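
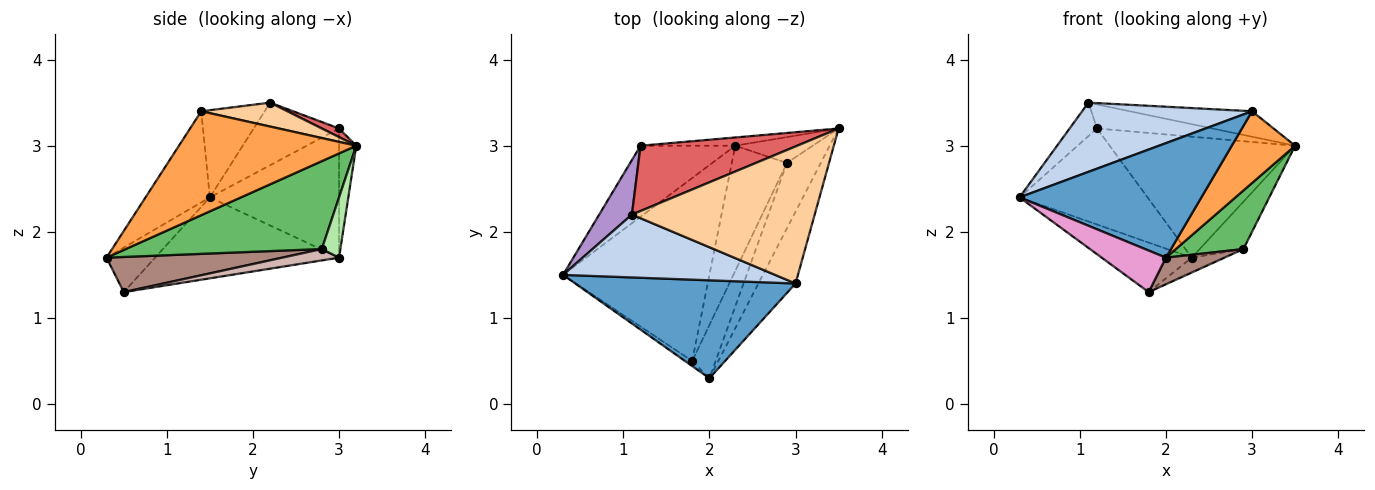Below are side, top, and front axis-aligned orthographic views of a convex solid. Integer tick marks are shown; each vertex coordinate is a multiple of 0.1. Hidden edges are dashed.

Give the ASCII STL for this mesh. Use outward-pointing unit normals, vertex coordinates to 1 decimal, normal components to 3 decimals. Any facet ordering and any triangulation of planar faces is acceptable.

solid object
 facet normal -0.260 -0.734 0.628
  outer loop
   vertex 3.0 1.4 3.4
   vertex 0.3 1.5 2.4
   vertex 2.0 0.3 1.7
  endloop
 endfacet
 facet normal -0.266 -0.714 0.648
  outer loop
   vertex 3.0 1.4 3.4
   vertex 1.1 2.2 3.5
   vertex 0.3 1.5 2.4
  endloop
 endfacet
 facet normal 0.893 -0.319 -0.319
  outer loop
   vertex 3.0 1.4 3.4
   vertex 2.0 0.3 1.7
   vertex 3.5 3.2 3.0
  endloop
 endfacet
 facet normal 0.128 0.181 0.975
  outer loop
   vertex 3.0 1.4 3.4
   vertex 3.5 3.2 3.0
   vertex 1.1 2.2 3.5
  endloop
 endfacet
 facet normal 0.888 -0.306 -0.342
  outer loop
   vertex 2.9 2.8 1.8
   vertex 3.5 3.2 3.0
   vertex 2.0 0.3 1.7
  endloop
 endfacet
 facet normal 0.349 0.823 -0.449
  outer loop
   vertex 2.9 2.8 1.8
   vertex 2.3 3.0 1.7
   vertex 3.5 3.2 3.0
  endloop
 endfacet
 facet normal 0.051 0.345 0.937
  outer loop
   vertex 1.2 3.0 3.2
   vertex 1.1 2.2 3.5
   vertex 3.5 3.2 3.0
  endloop
 endfacet
 facet normal -0.092 0.993 -0.068
  outer loop
   vertex 1.2 3.0 3.2
   vertex 3.5 3.2 3.0
   vertex 2.3 3.0 1.7
  endloop
 endfacet
 facet normal -0.852 0.274 0.446
  outer loop
   vertex 1.2 3.0 3.2
   vertex 0.3 1.5 2.4
   vertex 1.1 2.2 3.5
  endloop
 endfacet
 facet normal -0.630 0.624 -0.462
  outer loop
   vertex 1.2 3.0 3.2
   vertex 2.3 3.0 1.7
   vertex 0.3 1.5 2.4
  endloop
 endfacet
 facet normal 0.802 -0.267 -0.535
  outer loop
   vertex 1.8 0.5 1.3
   vertex 2.9 2.8 1.8
   vertex 2.0 0.3 1.7
  endloop
 endfacet
 facet normal 0.201 0.116 -0.973
  outer loop
   vertex 1.8 0.5 1.3
   vertex 2.3 3.0 1.7
   vertex 2.9 2.8 1.8
  endloop
 endfacet
 facet normal -0.600 -0.794 -0.097
  outer loop
   vertex 1.8 0.5 1.3
   vertex 2.0 0.3 1.7
   vertex 0.3 1.5 2.4
  endloop
 endfacet
 facet normal -0.471 0.230 -0.852
  outer loop
   vertex 1.8 0.5 1.3
   vertex 0.3 1.5 2.4
   vertex 2.3 3.0 1.7
  endloop
 endfacet
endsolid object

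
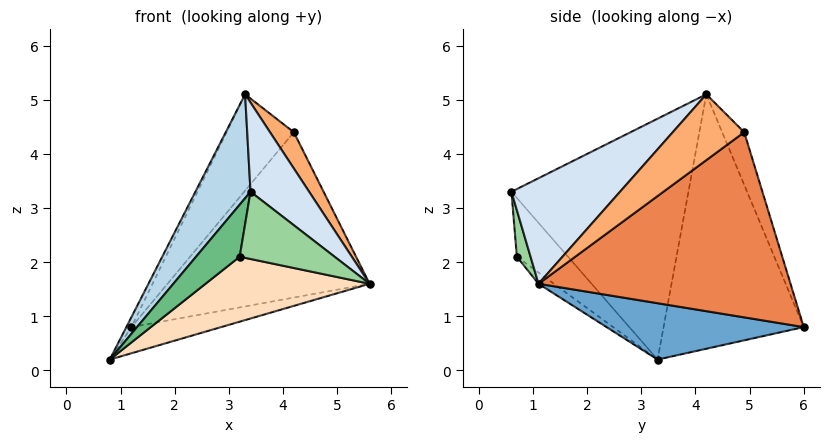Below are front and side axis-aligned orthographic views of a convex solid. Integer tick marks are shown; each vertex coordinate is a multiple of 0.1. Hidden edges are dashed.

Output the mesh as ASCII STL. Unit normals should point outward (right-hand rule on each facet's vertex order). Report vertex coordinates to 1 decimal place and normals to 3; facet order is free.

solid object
 facet normal 0.342 0.155 -0.927
  outer loop
   vertex 1.2 6.0 0.8
   vertex 5.6 1.1 1.6
   vertex 0.8 3.3 0.2
  endloop
 endfacet
 facet normal -0.893 0.032 0.450
  outer loop
   vertex 3.3 4.2 5.1
   vertex 1.2 6.0 0.8
   vertex 0.8 3.3 0.2
  endloop
 endfacet
 facet normal -0.839 -0.261 0.476
  outer loop
   vertex 3.4 0.6 3.3
   vertex 3.3 4.2 5.1
   vertex 0.8 3.3 0.2
  endloop
 endfacet
 facet normal 0.623 -0.336 0.707
  outer loop
   vertex 3.4 0.6 3.3
   vertex 5.6 1.1 1.6
   vertex 3.3 4.2 5.1
  endloop
 endfacet
 facet normal 0.709 0.569 -0.417
  outer loop
   vertex 4.2 4.9 4.4
   vertex 5.6 1.1 1.6
   vertex 1.2 6.0 0.8
  endloop
 endfacet
 facet normal 0.704 -0.235 0.670
  outer loop
   vertex 4.2 4.9 4.4
   vertex 3.3 4.2 5.1
   vertex 5.6 1.1 1.6
  endloop
 endfacet
 facet normal -0.273 0.833 0.482
  outer loop
   vertex 4.2 4.9 4.4
   vertex 1.2 6.0 0.8
   vertex 3.3 4.2 5.1
  endloop
 endfacet
 facet normal -0.058 -0.624 -0.780
  outer loop
   vertex 3.2 0.7 2.1
   vertex 0.8 3.3 0.2
   vertex 5.6 1.1 1.6
  endloop
 endfacet
 facet normal -0.759 -0.647 0.073
  outer loop
   vertex 3.2 0.7 2.1
   vertex 3.4 0.6 3.3
   vertex 0.8 3.3 0.2
  endloop
 endfacet
 facet normal 0.142 -0.984 -0.106
  outer loop
   vertex 3.2 0.7 2.1
   vertex 5.6 1.1 1.6
   vertex 3.4 0.6 3.3
  endloop
 endfacet
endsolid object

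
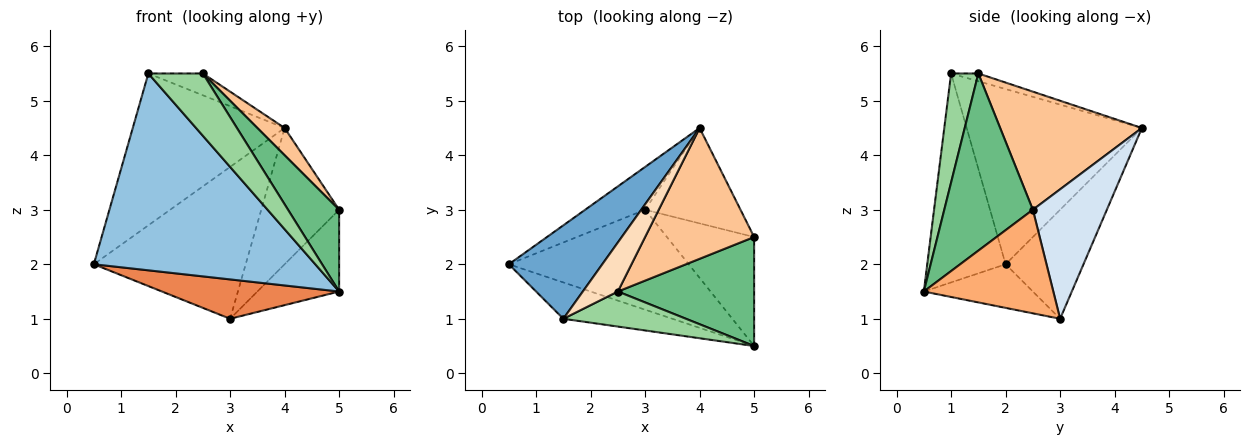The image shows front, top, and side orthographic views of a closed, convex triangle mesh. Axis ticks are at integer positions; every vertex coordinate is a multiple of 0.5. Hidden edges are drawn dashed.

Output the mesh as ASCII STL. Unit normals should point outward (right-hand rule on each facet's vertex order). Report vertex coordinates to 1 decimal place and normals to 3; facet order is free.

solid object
 facet normal -0.701 0.607 0.374
  outer loop
   vertex 1.5 1.0 5.5
   vertex 4.0 4.5 4.5
   vertex 0.5 2.0 2.0
  endloop
 endfacet
 facet normal -0.329 -0.929 -0.171
  outer loop
   vertex 5.0 0.5 1.5
   vertex 1.5 1.0 5.5
   vertex 0.5 2.0 2.0
  endloop
 endfacet
 facet normal -0.443 0.863 -0.243
  outer loop
   vertex 3.0 3.0 1.0
   vertex 0.5 2.0 2.0
   vertex 4.0 4.5 4.5
  endloop
 endfacet
 facet normal 0.614 0.647 -0.453
  outer loop
   vertex 3.0 3.0 1.0
   vertex 4.0 4.5 4.5
   vertex 5.0 2.5 3.0
  endloop
 endfacet
 facet normal -0.220 -0.358 -0.908
  outer loop
   vertex 3.0 3.0 1.0
   vertex 5.0 0.5 1.5
   vertex 0.5 2.0 2.0
  endloop
 endfacet
 facet normal 0.689 0.435 -0.580
  outer loop
   vertex 3.0 3.0 1.0
   vertex 5.0 2.5 3.0
   vertex 5.0 0.5 1.5
  endloop
 endfacet
 facet normal 0.728 -0.140 0.672
  outer loop
   vertex 2.5 1.5 5.5
   vertex 5.0 2.5 3.0
   vertex 4.0 4.5 4.5
  endloop
 endfacet
 facet normal -0.199 0.398 0.896
  outer loop
   vertex 2.5 1.5 5.5
   vertex 4.0 4.5 4.5
   vertex 1.5 1.0 5.5
  endloop
 endfacet
 facet normal 0.721 -0.416 0.554
  outer loop
   vertex 2.5 1.5 5.5
   vertex 5.0 0.5 1.5
   vertex 5.0 2.5 3.0
  endloop
 endfacet
 facet normal 0.400 -0.799 0.449
  outer loop
   vertex 2.5 1.5 5.5
   vertex 1.5 1.0 5.5
   vertex 5.0 0.5 1.5
  endloop
 endfacet
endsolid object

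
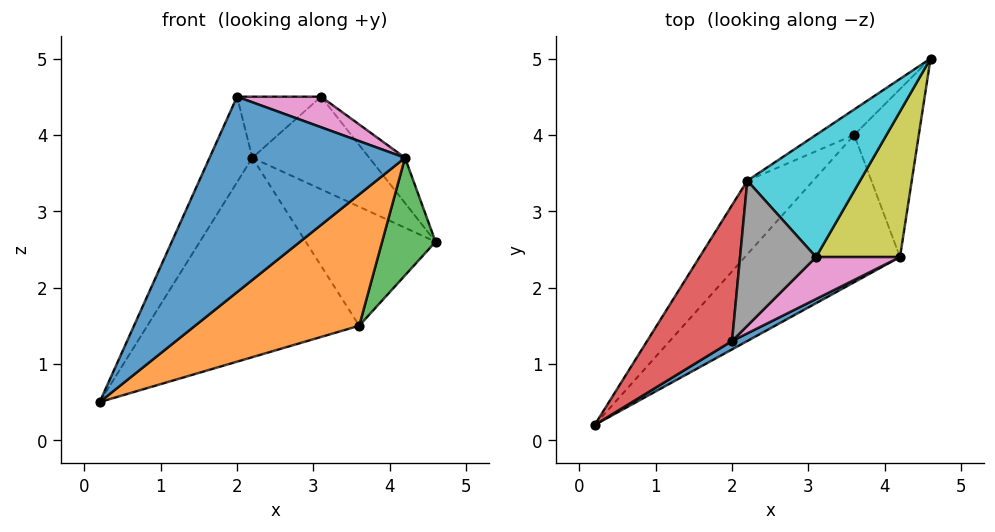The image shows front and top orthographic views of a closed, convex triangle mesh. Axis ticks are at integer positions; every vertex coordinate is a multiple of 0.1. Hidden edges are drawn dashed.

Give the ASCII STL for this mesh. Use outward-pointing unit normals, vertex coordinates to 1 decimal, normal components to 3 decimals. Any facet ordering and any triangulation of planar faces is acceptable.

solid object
 facet normal 0.458 -0.888 0.038
  outer loop
   vertex 4.2 2.4 3.7
   vertex 2.0 1.3 4.5
   vertex 0.2 0.2 0.5
  endloop
 endfacet
 facet normal 0.694 -0.479 -0.538
  outer loop
   vertex 4.2 2.4 3.7
   vertex 0.2 0.2 0.5
   vertex 3.6 4.0 1.5
  endloop
 endfacet
 facet normal 0.828 -0.322 -0.460
  outer loop
   vertex 4.2 2.4 3.7
   vertex 3.6 4.0 1.5
   vertex 4.6 5.0 2.6
  endloop
 endfacet
 facet normal -0.911 0.220 0.349
  outer loop
   vertex 2.2 3.4 3.7
   vertex 0.2 0.2 0.5
   vertex 2.0 1.3 4.5
  endloop
 endfacet
 facet normal -0.687 0.681 -0.252
  outer loop
   vertex 2.2 3.4 3.7
   vertex 3.6 4.0 1.5
   vertex 0.2 0.2 0.5
  endloop
 endfacet
 facet normal -0.599 0.783 -0.168
  outer loop
   vertex 2.2 3.4 3.7
   vertex 4.6 5.0 2.6
   vertex 3.6 4.0 1.5
  endloop
 endfacet
 facet normal 0.507 -0.507 0.697
  outer loop
   vertex 3.1 2.4 4.5
   vertex 2.0 1.3 4.5
   vertex 4.2 2.4 3.7
  endloop
 endfacet
 facet normal -0.362 0.362 0.859
  outer loop
   vertex 3.1 2.4 4.5
   vertex 2.2 3.4 3.7
   vertex 2.0 1.3 4.5
  endloop
 endfacet
 facet normal 0.570 0.244 0.784
  outer loop
   vertex 3.1 2.4 4.5
   vertex 4.2 2.4 3.7
   vertex 4.6 5.0 2.6
  endloop
 endfacet
 facet normal -0.037 0.604 0.796
  outer loop
   vertex 3.1 2.4 4.5
   vertex 4.6 5.0 2.6
   vertex 2.2 3.4 3.7
  endloop
 endfacet
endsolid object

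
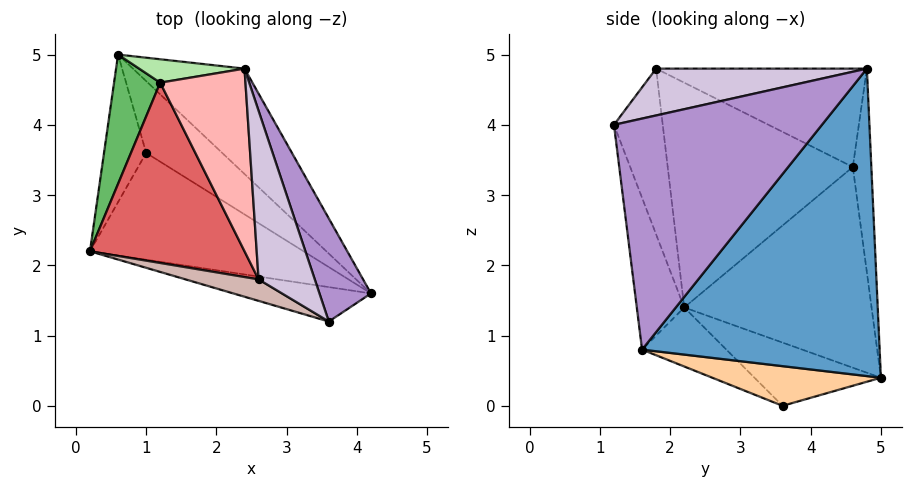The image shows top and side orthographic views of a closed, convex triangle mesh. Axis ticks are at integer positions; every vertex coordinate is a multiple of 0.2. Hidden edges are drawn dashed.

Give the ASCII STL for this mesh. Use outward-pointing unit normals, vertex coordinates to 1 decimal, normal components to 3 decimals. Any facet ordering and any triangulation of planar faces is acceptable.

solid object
 facet normal 0.680 0.691 -0.247
  outer loop
   vertex 0.6 5.0 0.4
   vertex 2.4 4.8 4.8
   vertex 4.2 1.6 0.8
  endloop
 endfacet
 facet normal -0.207 -0.630 -0.748
  outer loop
   vertex 1.0 3.6 0.0
   vertex 4.2 1.6 0.8
   vertex 0.2 2.2 1.4
  endloop
 endfacet
 facet normal -0.829 -0.079 -0.553
  outer loop
   vertex 1.0 3.6 0.0
   vertex 0.2 2.2 1.4
   vertex 0.6 5.0 0.4
  endloop
 endfacet
 facet normal 0.432 0.360 -0.827
  outer loop
   vertex 1.0 3.6 0.0
   vertex 0.6 5.0 0.4
   vertex 4.2 1.6 0.8
  endloop
 endfacet
 facet normal -0.952 0.214 0.219
  outer loop
   vertex 1.2 4.6 3.4
   vertex 0.6 5.0 0.4
   vertex 0.2 2.2 1.4
  endloop
 endfacet
 facet normal -0.380 0.904 0.197
  outer loop
   vertex 1.2 4.6 3.4
   vertex 2.4 4.8 4.8
   vertex 0.6 5.0 0.4
  endloop
 endfacet
 facet normal -0.817 -0.128 0.562
  outer loop
   vertex 1.2 4.6 3.4
   vertex 0.2 2.2 1.4
   vertex 2.6 1.8 4.8
  endloop
 endfacet
 facet normal -0.755 -0.050 0.654
  outer loop
   vertex 1.2 4.6 3.4
   vertex 2.6 1.8 4.8
   vertex 2.4 4.8 4.8
  endloop
 endfacet
 facet normal 0.941 0.267 0.210
  outer loop
   vertex 3.6 1.2 4.0
   vertex 4.2 1.6 0.8
   vertex 2.4 4.8 4.8
  endloop
 endfacet
 facet normal 0.640 0.043 0.768
  outer loop
   vertex 3.6 1.2 4.0
   vertex 2.4 4.8 4.8
   vertex 2.6 1.8 4.8
  endloop
 endfacet
 facet normal -0.169 -0.974 -0.153
  outer loop
   vertex 3.6 1.2 4.0
   vertex 0.2 2.2 1.4
   vertex 4.2 1.6 0.8
  endloop
 endfacet
 facet normal -0.399 -0.900 0.176
  outer loop
   vertex 3.6 1.2 4.0
   vertex 2.6 1.8 4.8
   vertex 0.2 2.2 1.4
  endloop
 endfacet
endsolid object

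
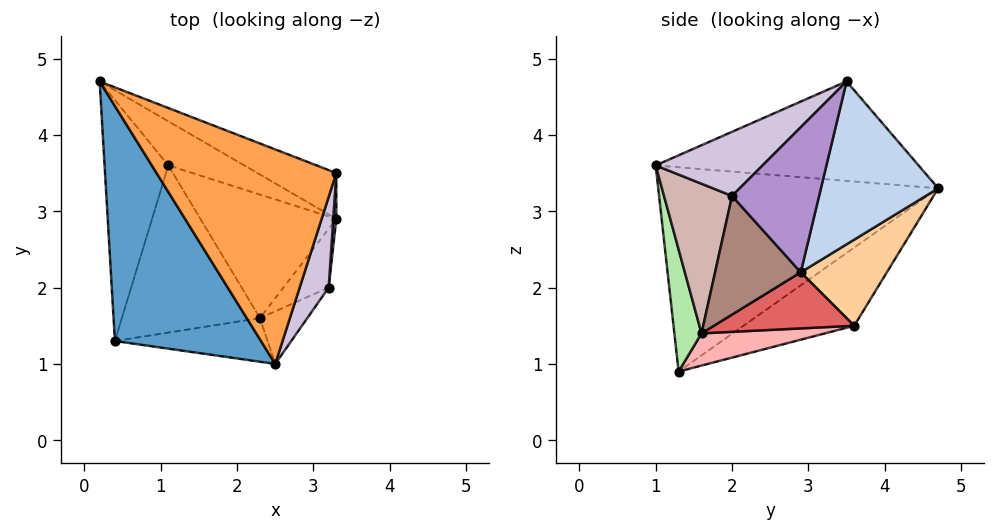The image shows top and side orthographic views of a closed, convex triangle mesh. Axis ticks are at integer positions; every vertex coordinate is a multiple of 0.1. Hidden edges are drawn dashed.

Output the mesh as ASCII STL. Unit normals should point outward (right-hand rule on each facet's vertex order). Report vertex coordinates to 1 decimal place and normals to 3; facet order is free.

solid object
 facet normal -0.739 -0.417 0.529
  outer loop
   vertex 2.5 1.0 3.6
   vertex 0.2 4.7 3.3
   vertex 0.4 1.3 0.9
  endloop
 endfacet
 facet normal 0.434 0.876 -0.210
  outer loop
   vertex 3.3 3.5 4.7
   vertex 3.3 2.9 2.2
   vertex 0.2 4.7 3.3
  endloop
 endfacet
 facet normal -0.472 -0.224 0.853
  outer loop
   vertex 3.3 3.5 4.7
   vertex 0.2 4.7 3.3
   vertex 2.5 1.0 3.6
  endloop
 endfacet
 facet normal 0.381 0.861 -0.336
  outer loop
   vertex 1.1 3.6 1.5
   vertex 0.2 4.7 3.3
   vertex 3.3 2.9 2.2
  endloop
 endfacet
 facet normal -0.719 0.372 -0.587
  outer loop
   vertex 1.1 3.6 1.5
   vertex 0.4 1.3 0.9
   vertex 0.2 4.7 3.3
  endloop
 endfacet
 facet normal 0.220 -0.936 -0.275
  outer loop
   vertex 2.3 1.6 1.4
   vertex 2.5 1.0 3.6
   vertex 0.4 1.3 0.9
  endloop
 endfacet
 facet normal 0.368 0.265 -0.891
  outer loop
   vertex 2.3 1.6 1.4
   vertex 1.1 3.6 1.5
   vertex 3.3 2.9 2.2
  endloop
 endfacet
 facet normal 0.223 0.182 -0.958
  outer loop
   vertex 2.3 1.6 1.4
   vertex 0.4 1.3 0.9
   vertex 1.1 3.6 1.5
  endloop
 endfacet
 facet normal 0.996 -0.087 0.021
  outer loop
   vertex 3.2 2.0 3.2
   vertex 3.3 2.9 2.2
   vertex 3.3 3.5 4.7
  endloop
 endfacet
 facet normal 0.824 -0.428 0.373
  outer loop
   vertex 3.2 2.0 3.2
   vertex 3.3 3.5 4.7
   vertex 2.5 1.0 3.6
  endloop
 endfacet
 facet normal 0.836 -0.447 -0.319
  outer loop
   vertex 3.2 2.0 3.2
   vertex 2.3 1.6 1.4
   vertex 3.3 2.9 2.2
  endloop
 endfacet
 facet normal 0.749 -0.619 -0.237
  outer loop
   vertex 3.2 2.0 3.2
   vertex 2.5 1.0 3.6
   vertex 2.3 1.6 1.4
  endloop
 endfacet
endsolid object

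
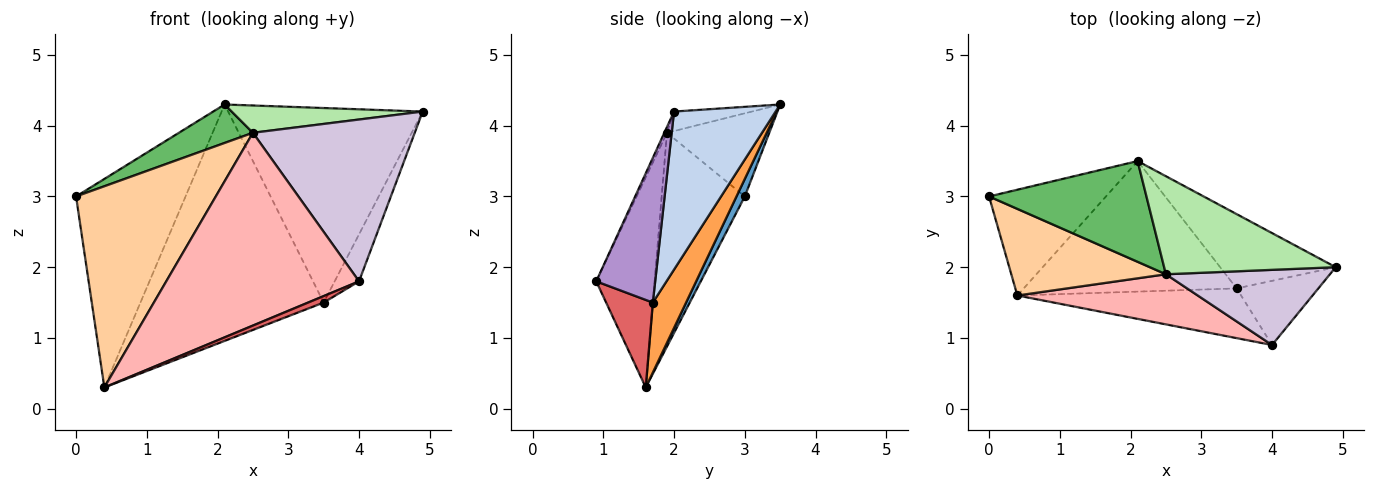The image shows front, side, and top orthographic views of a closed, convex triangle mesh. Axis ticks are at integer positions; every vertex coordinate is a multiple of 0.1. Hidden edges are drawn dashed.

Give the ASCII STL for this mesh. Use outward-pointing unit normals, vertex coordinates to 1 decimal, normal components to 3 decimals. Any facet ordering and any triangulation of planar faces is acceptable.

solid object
 facet normal 0.068 0.890 -0.451
  outer loop
   vertex 2.1 3.5 4.3
   vertex 0.4 1.6 0.3
   vertex 0.0 3.0 3.0
  endloop
 endfacet
 facet normal 0.438 0.840 -0.321
  outer loop
   vertex 3.5 1.7 1.5
   vertex 2.1 3.5 4.3
   vertex 4.9 2.0 4.2
  endloop
 endfacet
 facet normal 0.157 0.865 -0.477
  outer loop
   vertex 3.5 1.7 1.5
   vertex 0.4 1.6 0.3
   vertex 2.1 3.5 4.3
  endloop
 endfacet
 facet normal -0.480 -0.806 0.347
  outer loop
   vertex 2.5 1.9 3.9
   vertex 0.0 3.0 3.0
   vertex 0.4 1.6 0.3
  endloop
 endfacet
 facet normal -0.442 -0.320 0.838
  outer loop
   vertex 2.5 1.9 3.9
   vertex 2.1 3.5 4.3
   vertex 0.0 3.0 3.0
  endloop
 endfacet
 facet normal -0.109 -0.267 0.958
  outer loop
   vertex 2.5 1.9 3.9
   vertex 4.9 2.0 4.2
   vertex 2.1 3.5 4.3
  endloop
 endfacet
 facet normal 0.362 -0.121 -0.924
  outer loop
   vertex 4.0 0.9 1.8
   vertex 0.4 1.6 0.3
   vertex 3.5 1.7 1.5
  endloop
 endfacet
 facet normal -0.281 -0.929 0.241
  outer loop
   vertex 4.0 0.9 1.8
   vertex 2.5 1.9 3.9
   vertex 0.4 1.6 0.3
  endloop
 endfacet
 facet normal 0.819 0.339 -0.462
  outer loop
   vertex 4.0 0.9 1.8
   vertex 3.5 1.7 1.5
   vertex 4.9 2.0 4.2
  endloop
 endfacet
 facet normal -0.015 -0.907 0.421
  outer loop
   vertex 4.0 0.9 1.8
   vertex 4.9 2.0 4.2
   vertex 2.5 1.9 3.9
  endloop
 endfacet
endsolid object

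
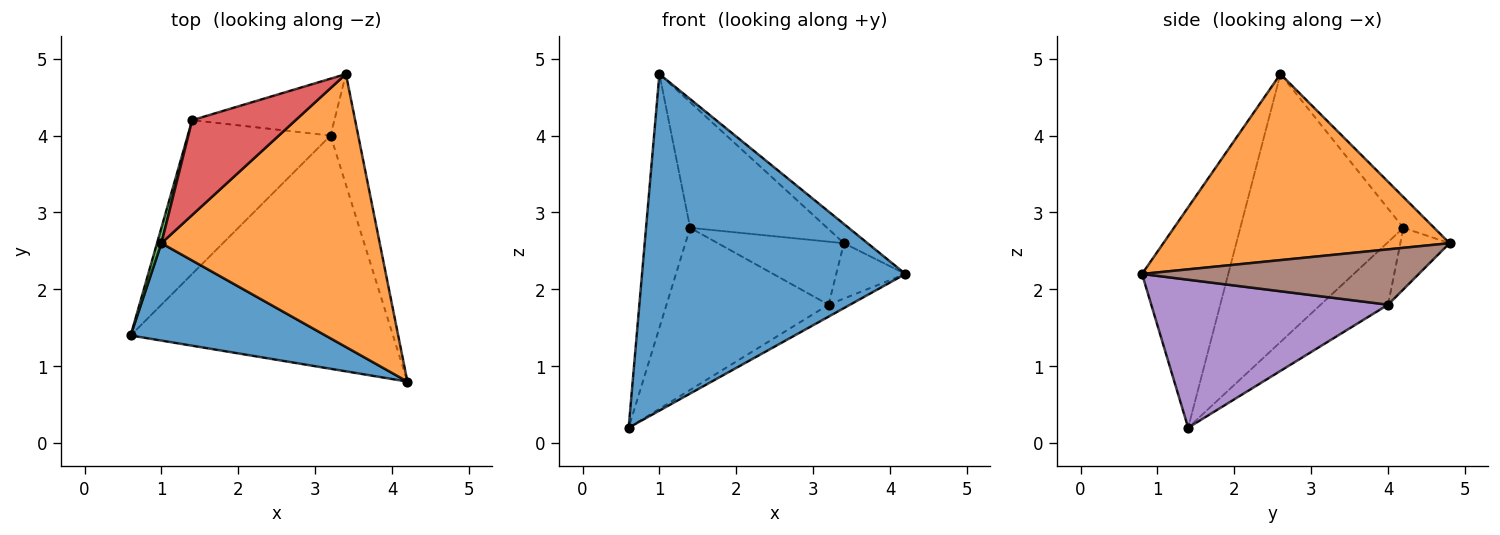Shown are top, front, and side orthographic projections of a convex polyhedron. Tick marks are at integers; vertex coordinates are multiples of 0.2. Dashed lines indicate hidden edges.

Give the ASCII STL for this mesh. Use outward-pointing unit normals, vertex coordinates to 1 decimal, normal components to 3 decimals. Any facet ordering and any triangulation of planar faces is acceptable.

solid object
 facet normal -0.300 -0.916 0.265
  outer loop
   vertex 1.0 2.6 4.8
   vertex 0.6 1.4 0.2
   vertex 4.2 0.8 2.2
  endloop
 endfacet
 facet normal 0.648 0.054 0.760
  outer loop
   vertex 1.0 2.6 4.8
   vertex 4.2 0.8 2.2
   vertex 3.4 4.8 2.6
  endloop
 endfacet
 facet normal -0.965 0.261 0.016
  outer loop
   vertex 1.4 4.2 2.8
   vertex 0.6 1.4 0.2
   vertex 1.0 2.6 4.8
  endloop
 endfacet
 facet normal -0.176 0.786 0.593
  outer loop
   vertex 1.4 4.2 2.8
   vertex 1.0 2.6 4.8
   vertex 3.4 4.8 2.6
  endloop
 endfacet
 facet normal 0.491 0.045 -0.870
  outer loop
   vertex 3.2 4.0 1.8
   vertex 4.2 0.8 2.2
   vertex 0.6 1.4 0.2
  endloop
 endfacet
 facet normal 0.873 0.218 -0.436
  outer loop
   vertex 3.2 4.0 1.8
   vertex 3.4 4.8 2.6
   vertex 4.2 0.8 2.2
  endloop
 endfacet
 facet normal -0.289 0.694 -0.659
  outer loop
   vertex 3.2 4.0 1.8
   vertex 0.6 1.4 0.2
   vertex 1.4 4.2 2.8
  endloop
 endfacet
 facet normal -0.278 0.713 -0.644
  outer loop
   vertex 3.2 4.0 1.8
   vertex 1.4 4.2 2.8
   vertex 3.4 4.8 2.6
  endloop
 endfacet
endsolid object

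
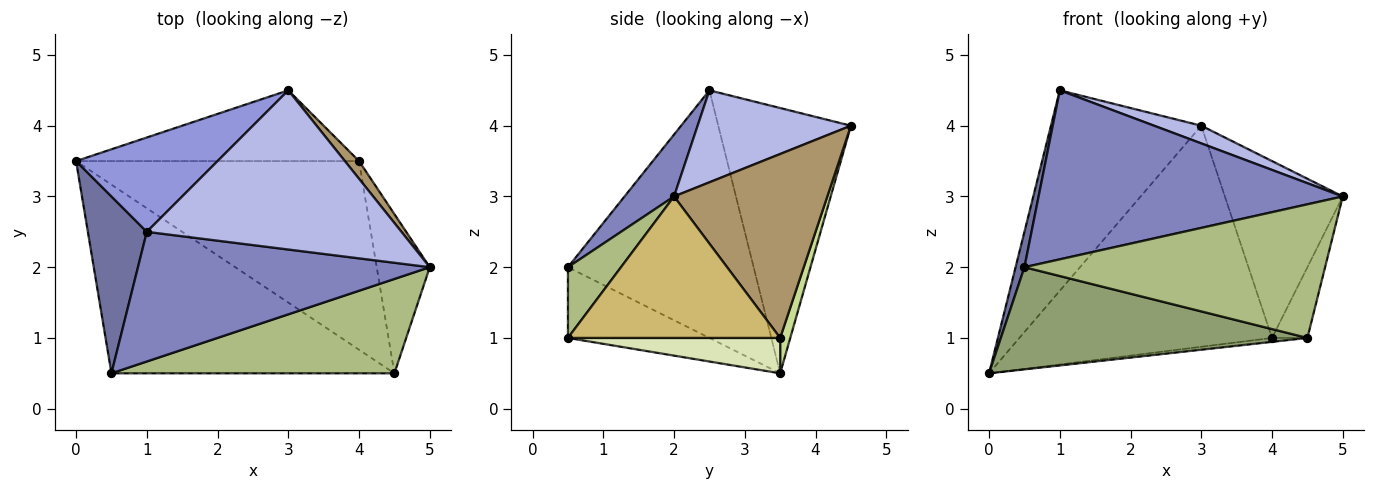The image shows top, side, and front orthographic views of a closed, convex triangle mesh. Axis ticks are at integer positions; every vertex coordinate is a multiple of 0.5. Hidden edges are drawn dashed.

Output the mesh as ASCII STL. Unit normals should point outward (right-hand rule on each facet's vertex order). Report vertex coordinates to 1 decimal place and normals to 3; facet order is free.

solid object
 facet normal -0.972 -0.046 0.231
  outer loop
   vertex 1.0 2.5 4.5
   vertex 0.0 3.5 0.5
   vertex 0.5 0.5 2.0
  endloop
 endfacet
 facet normal 0.128 -0.787 0.604
  outer loop
   vertex 1.0 2.5 4.5
   vertex 0.5 0.5 2.0
   vertex 5.0 2.0 3.0
  endloop
 endfacet
 facet normal -0.624 0.707 0.333
  outer loop
   vertex 3.0 4.5 4.0
   vertex 0.0 3.5 0.5
   vertex 1.0 2.5 4.5
  endloop
 endfacet
 facet normal 0.338 -0.104 0.935
  outer loop
   vertex 3.0 4.5 4.0
   vertex 1.0 2.5 4.5
   vertex 5.0 2.0 3.0
  endloop
 endfacet
 facet normal -0.215 -0.465 -0.859
  outer loop
   vertex 4.5 0.5 1.0
   vertex 0.5 0.5 2.0
   vertex 0.0 3.5 0.5
  endloop
 endfacet
 facet normal 0.143 -0.809 0.571
  outer loop
   vertex 4.5 0.5 1.0
   vertex 5.0 2.0 3.0
   vertex 0.5 0.5 2.0
  endloop
 endfacet
 facet normal 0.038 0.952 -0.305
  outer loop
   vertex 4.0 3.5 1.0
   vertex 0.0 3.5 0.5
   vertex 3.0 4.5 4.0
  endloop
 endfacet
 facet normal 0.124 0.021 -0.992
  outer loop
   vertex 4.0 3.5 1.0
   vertex 4.5 0.5 1.0
   vertex 0.0 3.5 0.5
  endloop
 endfacet
 facet normal 0.791 0.609 0.061
  outer loop
   vertex 4.0 3.5 1.0
   vertex 3.0 4.5 4.0
   vertex 5.0 2.0 3.0
  endloop
 endfacet
 facet normal 0.925 0.154 -0.347
  outer loop
   vertex 4.0 3.5 1.0
   vertex 5.0 2.0 3.0
   vertex 4.5 0.5 1.0
  endloop
 endfacet
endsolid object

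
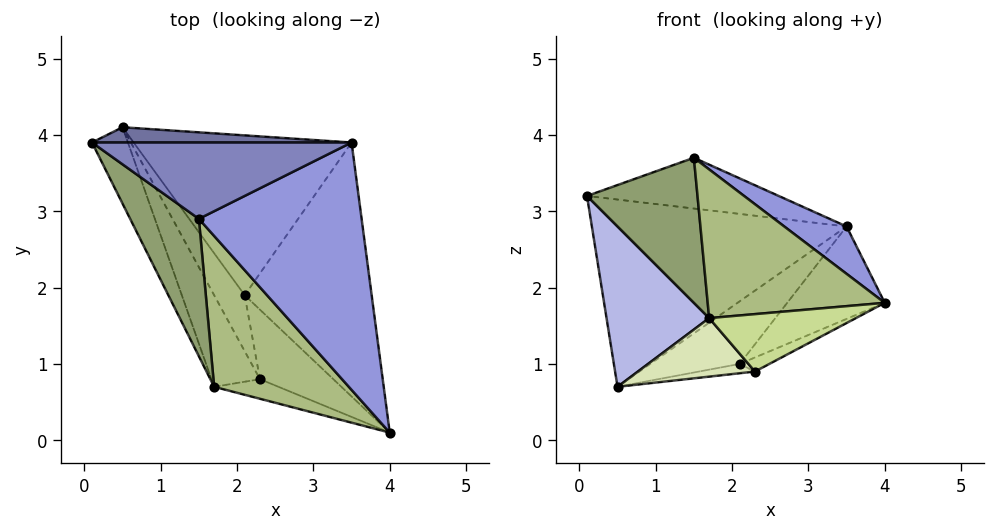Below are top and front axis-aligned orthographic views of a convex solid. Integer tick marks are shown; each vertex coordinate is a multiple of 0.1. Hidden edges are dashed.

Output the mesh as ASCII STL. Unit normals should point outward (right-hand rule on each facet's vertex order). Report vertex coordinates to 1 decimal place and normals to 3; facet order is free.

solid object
 facet normal 0.010 0.997 0.081
  outer loop
   vertex 3.5 3.9 2.8
   vertex 0.5 4.1 0.7
   vertex 0.1 3.9 3.2
  endloop
 endfacet
 facet normal 0.098 0.551 0.829
  outer loop
   vertex 3.5 3.9 2.8
   vertex 0.1 3.9 3.2
   vertex 1.5 2.9 3.7
  endloop
 endfacet
 facet normal 0.472 -0.166 0.866
  outer loop
   vertex 3.5 3.9 2.8
   vertex 1.5 2.9 3.7
   vertex 4.0 0.1 1.8
  endloop
 endfacet
 facet normal -0.913 -0.369 -0.176
  outer loop
   vertex 1.7 0.7 1.6
   vertex 0.1 3.9 3.2
   vertex 0.5 4.1 0.7
  endloop
 endfacet
 facet normal -0.607 -0.577 0.546
  outer loop
   vertex 1.7 0.7 1.6
   vertex 1.5 2.9 3.7
   vertex 0.1 3.9 3.2
  endloop
 endfacet
 facet normal -0.238 -0.682 0.692
  outer loop
   vertex 1.7 0.7 1.6
   vertex 4.0 0.1 1.8
   vertex 1.5 2.9 3.7
  endloop
 endfacet
 facet normal -0.214 -0.925 -0.315
  outer loop
   vertex 2.3 0.8 0.9
   vertex 4.0 0.1 1.8
   vertex 1.7 0.7 1.6
  endloop
 endfacet
 facet normal -0.666 -0.401 -0.628
  outer loop
   vertex 2.3 0.8 0.9
   vertex 1.7 0.7 1.6
   vertex 0.5 4.1 0.7
  endloop
 endfacet
 facet normal 0.515 0.170 -0.840
  outer loop
   vertex 2.1 1.9 1.0
   vertex 4.0 0.1 1.8
   vertex 2.3 0.8 0.9
  endloop
 endfacet
 facet normal 0.380 0.152 -0.912
  outer loop
   vertex 2.1 1.9 1.0
   vertex 2.3 0.8 0.9
   vertex 0.5 4.1 0.7
  endloop
 endfacet
 facet normal 0.584 0.278 -0.763
  outer loop
   vertex 2.1 1.9 1.0
   vertex 3.5 3.9 2.8
   vertex 4.0 0.1 1.8
  endloop
 endfacet
 facet normal 0.560 0.302 -0.771
  outer loop
   vertex 2.1 1.9 1.0
   vertex 0.5 4.1 0.7
   vertex 3.5 3.9 2.8
  endloop
 endfacet
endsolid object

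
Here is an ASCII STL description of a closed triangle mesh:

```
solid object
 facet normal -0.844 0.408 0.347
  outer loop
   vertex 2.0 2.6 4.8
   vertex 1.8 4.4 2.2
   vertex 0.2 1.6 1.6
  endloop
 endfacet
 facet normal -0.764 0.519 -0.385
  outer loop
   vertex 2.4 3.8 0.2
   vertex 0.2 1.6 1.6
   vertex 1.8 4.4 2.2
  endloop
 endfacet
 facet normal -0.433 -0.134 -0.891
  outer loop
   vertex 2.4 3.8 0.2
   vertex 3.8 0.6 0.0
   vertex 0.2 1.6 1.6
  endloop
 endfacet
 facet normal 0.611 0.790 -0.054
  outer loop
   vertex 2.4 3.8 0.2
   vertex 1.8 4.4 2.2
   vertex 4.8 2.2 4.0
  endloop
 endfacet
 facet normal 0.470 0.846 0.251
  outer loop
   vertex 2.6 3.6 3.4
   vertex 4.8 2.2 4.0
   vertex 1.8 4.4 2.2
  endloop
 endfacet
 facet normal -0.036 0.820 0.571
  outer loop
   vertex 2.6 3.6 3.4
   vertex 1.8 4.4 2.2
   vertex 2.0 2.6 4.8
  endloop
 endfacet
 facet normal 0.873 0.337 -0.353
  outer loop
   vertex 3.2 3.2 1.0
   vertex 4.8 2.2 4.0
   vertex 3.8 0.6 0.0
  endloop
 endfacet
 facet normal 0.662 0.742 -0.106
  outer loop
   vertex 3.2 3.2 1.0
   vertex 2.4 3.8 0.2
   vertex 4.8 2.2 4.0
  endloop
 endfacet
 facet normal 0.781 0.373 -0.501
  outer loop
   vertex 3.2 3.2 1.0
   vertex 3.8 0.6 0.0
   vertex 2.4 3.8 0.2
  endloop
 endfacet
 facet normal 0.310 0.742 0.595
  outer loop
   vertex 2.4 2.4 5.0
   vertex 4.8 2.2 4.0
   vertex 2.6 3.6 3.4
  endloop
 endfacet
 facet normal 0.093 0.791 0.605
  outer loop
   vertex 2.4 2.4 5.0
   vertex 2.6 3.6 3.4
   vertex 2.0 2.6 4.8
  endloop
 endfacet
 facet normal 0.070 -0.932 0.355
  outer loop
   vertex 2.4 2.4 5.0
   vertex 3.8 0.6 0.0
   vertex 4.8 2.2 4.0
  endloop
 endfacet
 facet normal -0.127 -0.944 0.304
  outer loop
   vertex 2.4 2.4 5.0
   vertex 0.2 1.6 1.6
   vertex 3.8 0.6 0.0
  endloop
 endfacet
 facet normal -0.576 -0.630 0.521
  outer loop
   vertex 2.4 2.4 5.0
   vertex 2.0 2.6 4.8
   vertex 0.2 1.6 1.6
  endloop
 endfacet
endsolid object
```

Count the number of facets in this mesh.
14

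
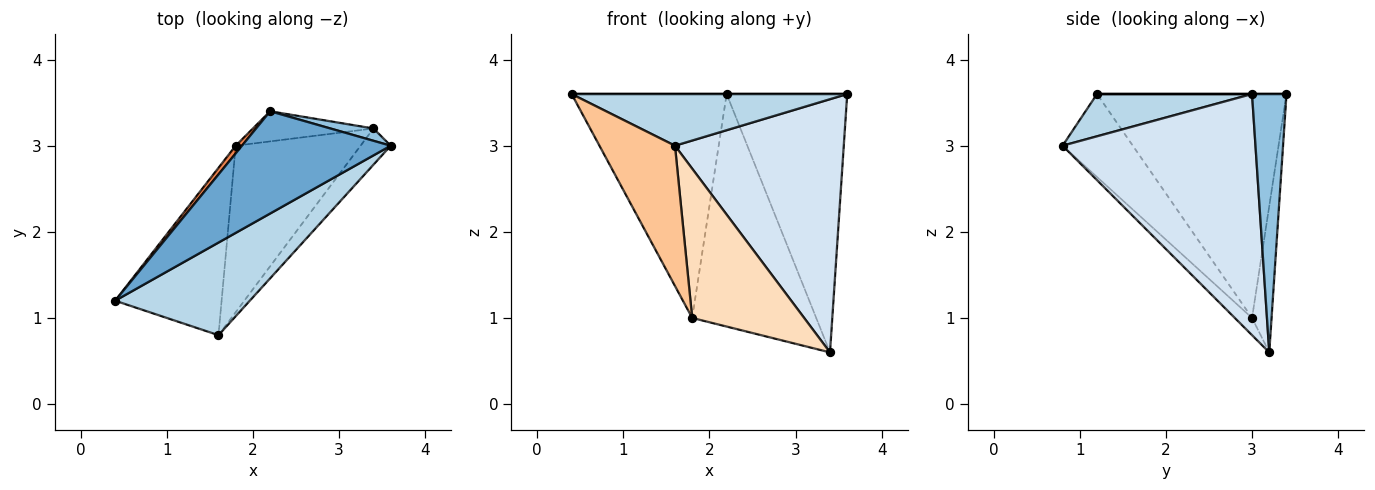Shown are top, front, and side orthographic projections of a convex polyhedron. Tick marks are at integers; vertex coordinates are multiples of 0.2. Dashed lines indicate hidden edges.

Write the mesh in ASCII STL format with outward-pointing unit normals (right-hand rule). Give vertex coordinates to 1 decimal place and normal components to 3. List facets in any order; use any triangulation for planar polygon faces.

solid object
 facet normal 0.000 0.000 1.000
  outer loop
   vertex 2.2 3.4 3.6
   vertex 0.4 1.2 3.6
   vertex 3.6 3.0 3.6
  endloop
 endfacet
 facet normal 0.274 0.961 0.046
  outer loop
   vertex 3.4 3.2 0.6
   vertex 2.2 3.4 3.6
   vertex 3.6 3.0 3.6
  endloop
 endfacet
 facet normal 0.264 -0.470 0.842
  outer loop
   vertex 1.6 0.8 3.0
   vertex 3.6 3.0 3.6
   vertex 0.4 1.2 3.6
  endloop
 endfacet
 facet normal 0.749 -0.656 -0.094
  outer loop
   vertex 1.6 0.8 3.0
   vertex 3.4 3.2 0.6
   vertex 3.6 3.0 3.6
  endloop
 endfacet
 facet normal -0.774 0.633 0.022
  outer loop
   vertex 1.8 3.0 1.0
   vertex 0.4 1.2 3.6
   vertex 2.2 3.4 3.6
  endloop
 endfacet
 facet normal -0.154 0.980 -0.127
  outer loop
   vertex 1.8 3.0 1.0
   vertex 2.2 3.4 3.6
   vertex 3.4 3.2 0.6
  endloop
 endfacet
 facet normal -0.513 -0.552 -0.658
  outer loop
   vertex 1.8 3.0 1.0
   vertex 1.6 0.8 3.0
   vertex 0.4 1.2 3.6
  endloop
 endfacet
 facet normal -0.102 -0.664 -0.741
  outer loop
   vertex 1.8 3.0 1.0
   vertex 3.4 3.2 0.6
   vertex 1.6 0.8 3.0
  endloop
 endfacet
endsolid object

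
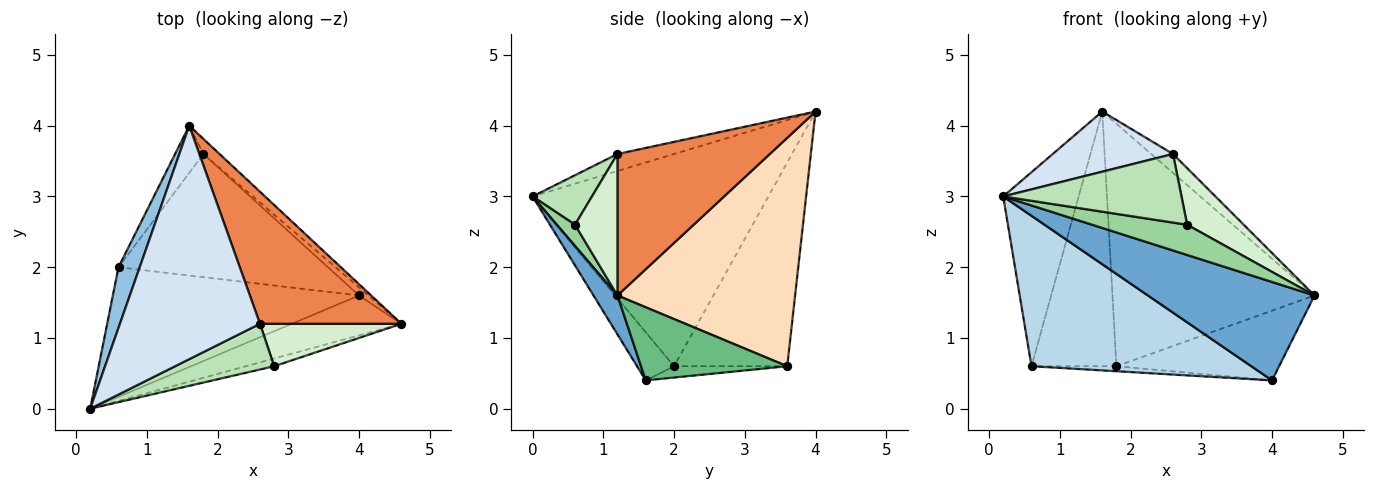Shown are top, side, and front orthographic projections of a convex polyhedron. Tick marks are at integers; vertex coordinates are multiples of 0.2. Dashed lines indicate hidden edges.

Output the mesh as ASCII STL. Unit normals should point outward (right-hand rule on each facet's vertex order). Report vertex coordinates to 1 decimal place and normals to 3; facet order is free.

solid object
 facet normal 0.132 -0.919 -0.372
  outer loop
   vertex 4.0 1.6 0.4
   vertex 4.6 1.2 1.6
   vertex 0.2 0.0 3.0
  endloop
 endfacet
 facet normal -0.948 0.303 0.095
  outer loop
   vertex 0.6 2.0 0.6
   vertex 0.2 0.0 3.0
   vertex 1.6 4.0 4.2
  endloop
 endfacet
 facet normal -0.127 -0.752 -0.647
  outer loop
   vertex 0.6 2.0 0.6
   vertex 4.0 1.6 0.4
   vertex 0.2 0.0 3.0
  endloop
 endfacet
 facet normal -0.117 -0.248 0.962
  outer loop
   vertex 2.6 1.2 3.6
   vertex 1.6 4.0 4.2
   vertex 0.2 0.0 3.0
  endloop
 endfacet
 facet normal 0.704 0.101 0.704
  outer loop
   vertex 2.6 1.2 3.6
   vertex 4.6 1.2 1.6
   vertex 1.6 4.0 4.2
  endloop
 endfacet
 facet normal -0.795 0.596 -0.110
  outer loop
   vertex 1.8 3.6 0.6
   vertex 0.6 2.0 0.6
   vertex 1.6 4.0 4.2
  endloop
 endfacet
 facet normal -0.054 0.040 -0.998
  outer loop
   vertex 1.8 3.6 0.6
   vertex 4.0 1.6 0.4
   vertex 0.6 2.0 0.6
  endloop
 endfacet
 facet normal 0.660 0.750 -0.047
  outer loop
   vertex 1.8 3.6 0.6
   vertex 1.6 4.0 4.2
   vertex 4.6 1.2 1.6
  endloop
 endfacet
 facet normal 0.666 0.741 -0.086
  outer loop
   vertex 1.8 3.6 0.6
   vertex 4.6 1.2 1.6
   vertex 4.0 1.6 0.4
  endloop
 endfacet
 facet normal 0.182 -0.953 -0.243
  outer loop
   vertex 2.8 0.6 2.6
   vertex 0.2 0.0 3.0
   vertex 4.6 1.2 1.6
  endloop
 endfacet
 facet normal 0.267 -0.802 0.535
  outer loop
   vertex 2.8 0.6 2.6
   vertex 2.6 1.2 3.6
   vertex 0.2 0.0 3.0
  endloop
 endfacet
 facet normal 0.514 -0.686 0.514
  outer loop
   vertex 2.8 0.6 2.6
   vertex 4.6 1.2 1.6
   vertex 2.6 1.2 3.6
  endloop
 endfacet
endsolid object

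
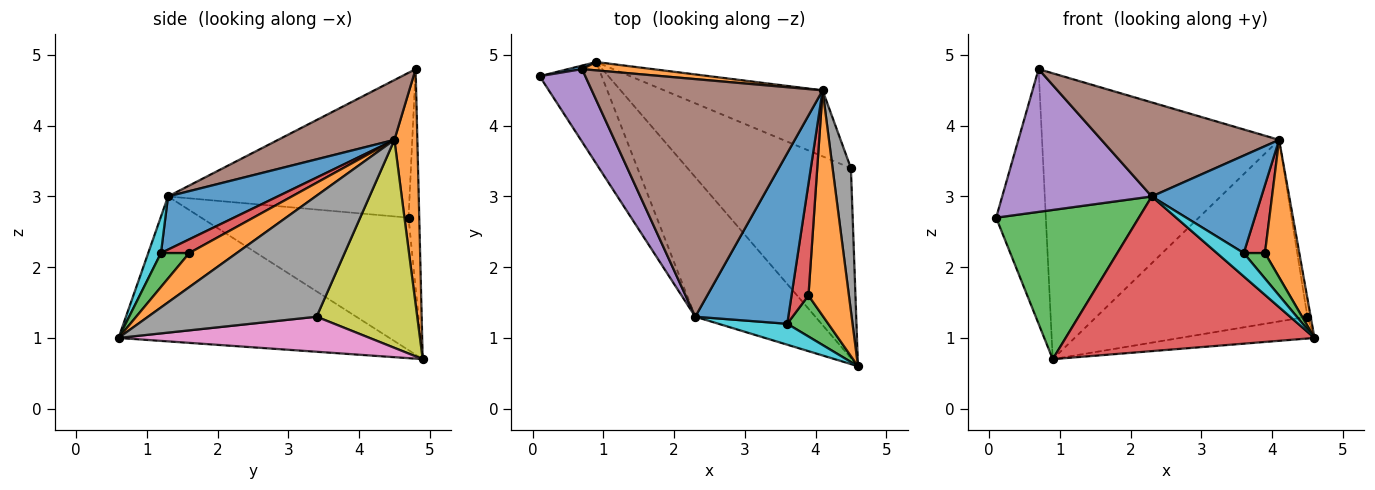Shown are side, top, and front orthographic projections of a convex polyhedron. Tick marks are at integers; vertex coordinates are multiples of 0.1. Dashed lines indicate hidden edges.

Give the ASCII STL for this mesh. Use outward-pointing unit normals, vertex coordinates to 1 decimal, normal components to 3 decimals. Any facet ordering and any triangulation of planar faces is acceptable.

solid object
 facet normal -0.210 0.978 0.014
  outer loop
   vertex 0.7 4.8 4.8
   vertex 0.9 4.9 0.7
   vertex 0.1 4.7 2.7
  endloop
 endfacet
 facet normal 0.096 0.995 0.029
  outer loop
   vertex 4.1 4.5 3.8
   vertex 0.9 4.9 0.7
   vertex 0.7 4.8 4.8
  endloop
 endfacet
 facet normal -0.768 -0.529 -0.360
  outer loop
   vertex 2.3 1.3 3.0
   vertex 0.1 4.7 2.7
   vertex 0.9 4.9 0.7
  endloop
 endfacet
 facet normal -0.629 -0.577 -0.521
  outer loop
   vertex 2.3 1.3 3.0
   vertex 0.9 4.9 0.7
   vertex 4.6 0.6 1.0
  endloop
 endfacet
 facet normal -0.821 -0.509 0.259
  outer loop
   vertex 2.3 1.3 3.0
   vertex 0.7 4.8 4.8
   vertex 0.1 4.7 2.7
  endloop
 endfacet
 facet normal 0.234 -0.358 0.904
  outer loop
   vertex 2.3 1.3 3.0
   vertex 4.1 4.5 3.8
   vertex 0.7 4.8 4.8
  endloop
 endfacet
 facet normal 0.208 0.112 -0.972
  outer loop
   vertex 4.5 3.4 1.3
   vertex 4.6 0.6 1.0
   vertex 0.9 4.9 0.7
  endloop
 endfacet
 facet normal 0.989 0.019 0.150
  outer loop
   vertex 4.5 3.4 1.3
   vertex 4.1 4.5 3.8
   vertex 4.6 0.6 1.0
  endloop
 endfacet
 facet normal 0.409 0.857 -0.312
  outer loop
   vertex 4.5 3.4 1.3
   vertex 0.9 4.9 0.7
   vertex 4.1 4.5 3.8
  endloop
 endfacet
 facet normal 0.333 -0.703 0.629
  outer loop
   vertex 3.6 1.2 2.2
   vertex 2.3 1.3 3.0
   vertex 4.6 0.6 1.0
  endloop
 endfacet
 facet normal 0.444 -0.444 0.778
  outer loop
   vertex 3.6 1.2 2.2
   vertex 4.1 4.5 3.8
   vertex 2.3 1.3 3.0
  endloop
 endfacet
 facet normal 0.584 -0.423 0.693
  outer loop
   vertex 3.9 1.6 2.2
   vertex 4.6 0.6 1.0
   vertex 4.1 4.5 3.8
  endloop
 endfacet
 facet normal 0.575 -0.431 0.695
  outer loop
   vertex 3.9 1.6 2.2
   vertex 3.6 1.2 2.2
   vertex 4.6 0.6 1.0
  endloop
 endfacet
 facet normal 0.569 -0.427 0.703
  outer loop
   vertex 3.9 1.6 2.2
   vertex 4.1 4.5 3.8
   vertex 3.6 1.2 2.2
  endloop
 endfacet
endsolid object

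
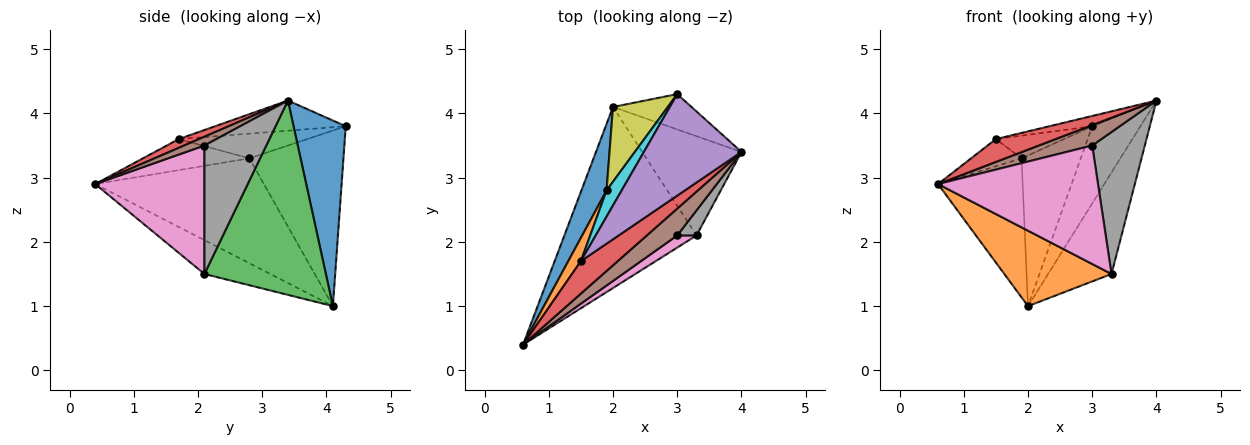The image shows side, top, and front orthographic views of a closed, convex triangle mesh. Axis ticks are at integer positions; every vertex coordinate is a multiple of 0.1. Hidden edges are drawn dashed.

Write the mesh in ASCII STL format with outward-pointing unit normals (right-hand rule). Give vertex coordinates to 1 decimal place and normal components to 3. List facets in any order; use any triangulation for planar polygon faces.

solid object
 facet normal 0.702 0.648 -0.297
  outer loop
   vertex 3.0 4.3 3.8
   vertex 4.0 3.4 4.2
   vertex 2.0 4.1 1.0
  endloop
 endfacet
 facet normal -0.230 -0.374 -0.898
  outer loop
   vertex 3.3 2.1 1.5
   vertex 0.6 0.4 2.9
   vertex 2.0 4.1 1.0
  endloop
 endfacet
 facet normal 0.807 0.422 -0.412
  outer loop
   vertex 3.3 2.1 1.5
   vertex 2.0 4.1 1.0
   vertex 4.0 3.4 4.2
  endloop
 endfacet
 facet normal 0.191 -0.565 0.803
  outer loop
   vertex 1.5 1.7 3.6
   vertex 0.6 0.4 2.9
   vertex 4.0 3.4 4.2
  endloop
 endfacet
 facet normal -0.294 0.096 0.951
  outer loop
   vertex 1.5 1.7 3.6
   vertex 4.0 3.4 4.2
   vertex 3.0 4.3 3.8
  endloop
 endfacet
 facet normal 0.224 -0.590 0.776
  outer loop
   vertex 3.0 2.1 3.5
   vertex 4.0 3.4 4.2
   vertex 0.6 0.4 2.9
  endloop
 endfacet
 facet normal 0.562 -0.823 0.084
  outer loop
   vertex 3.0 2.1 3.5
   vertex 0.6 0.4 2.9
   vertex 3.3 2.1 1.5
  endloop
 endfacet
 facet normal 0.757 -0.643 0.114
  outer loop
   vertex 3.0 2.1 3.5
   vertex 3.3 2.1 1.5
   vertex 4.0 3.4 4.2
  endloop
 endfacet
 facet normal -0.818 0.515 0.255
  outer loop
   vertex 1.9 2.8 3.3
   vertex 3.0 4.3 3.8
   vertex 2.0 4.1 1.0
  endloop
 endfacet
 facet normal -0.778 0.412 0.474
  outer loop
   vertex 1.9 2.8 3.3
   vertex 1.5 1.7 3.6
   vertex 3.0 4.3 3.8
  endloop
 endfacet
 facet normal -0.874 0.438 0.210
  outer loop
   vertex 1.9 2.8 3.3
   vertex 2.0 4.1 1.0
   vertex 0.6 0.4 2.9
  endloop
 endfacet
 facet normal -0.849 0.402 0.344
  outer loop
   vertex 1.9 2.8 3.3
   vertex 0.6 0.4 2.9
   vertex 1.5 1.7 3.6
  endloop
 endfacet
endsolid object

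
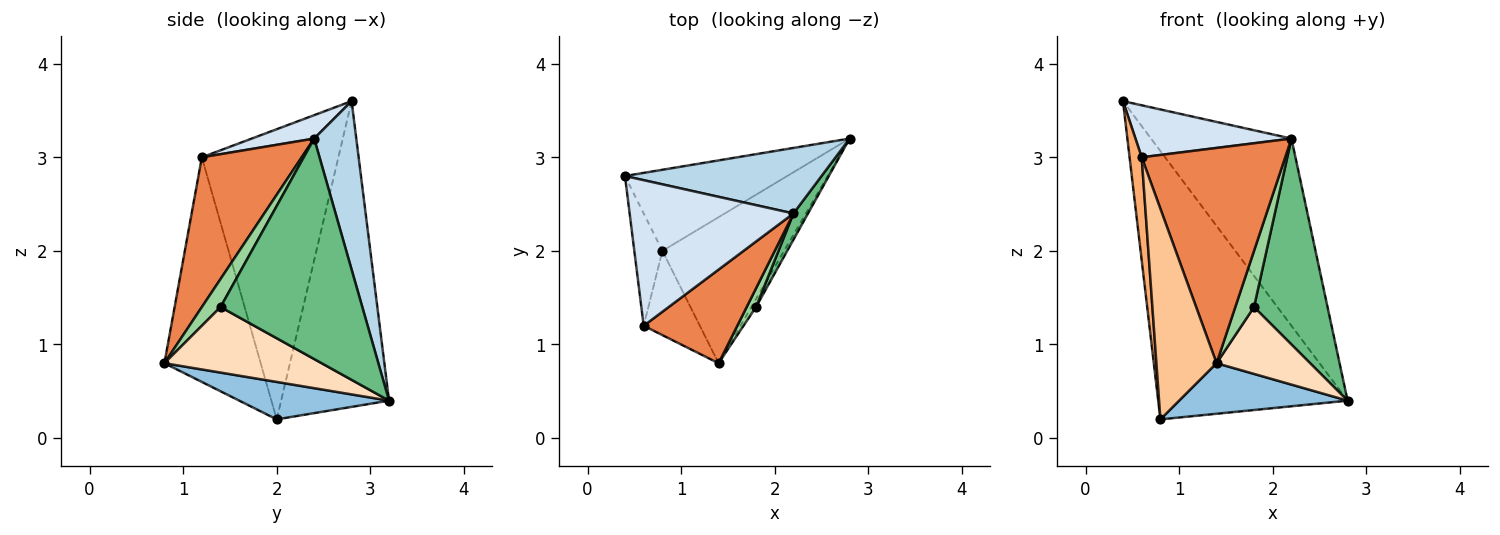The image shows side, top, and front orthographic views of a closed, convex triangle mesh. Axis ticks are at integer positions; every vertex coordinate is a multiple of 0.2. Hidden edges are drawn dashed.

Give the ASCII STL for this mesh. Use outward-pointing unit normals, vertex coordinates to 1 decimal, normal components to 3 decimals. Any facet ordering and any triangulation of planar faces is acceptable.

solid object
 facet normal -0.479 0.840 -0.254
  outer loop
   vertex 0.8 2.0 0.2
   vertex 0.4 2.8 3.6
   vertex 2.8 3.2 0.4
  endloop
 endfacet
 facet normal 0.279 -0.314 -0.907
  outer loop
   vertex 0.8 2.0 0.2
   vertex 2.8 3.2 0.4
   vertex 1.4 0.8 0.8
  endloop
 endfacet
 facet normal 0.272 0.908 0.318
  outer loop
   vertex 2.2 2.4 3.2
   vertex 2.8 3.2 0.4
   vertex 0.4 2.8 3.6
  endloop
 endfacet
 facet normal 0.133 -0.333 0.933
  outer loop
   vertex 0.6 1.2 3.0
   vertex 2.2 2.4 3.2
   vertex 0.4 2.8 3.6
  endloop
 endfacet
 facet normal 0.538 -0.773 0.336
  outer loop
   vertex 0.6 1.2 3.0
   vertex 1.4 0.8 0.8
   vertex 2.2 2.4 3.2
  endloop
 endfacet
 facet normal -0.991 -0.088 -0.096
  outer loop
   vertex 0.6 1.2 3.0
   vertex 0.4 2.8 3.6
   vertex 0.8 2.0 0.2
  endloop
 endfacet
 facet normal -0.830 -0.518 -0.207
  outer loop
   vertex 0.6 1.2 3.0
   vertex 0.8 2.0 0.2
   vertex 1.4 0.8 0.8
  endloop
 endfacet
 facet normal 0.858 -0.511 -0.061
  outer loop
   vertex 1.8 1.4 1.4
   vertex 1.4 0.8 0.8
   vertex 2.8 3.2 0.4
  endloop
 endfacet
 facet normal 0.886 -0.460 0.059
  outer loop
   vertex 1.8 1.4 1.4
   vertex 2.8 3.2 0.4
   vertex 2.2 2.4 3.2
  endloop
 endfacet
 facet normal 0.688 -0.688 0.229
  outer loop
   vertex 1.8 1.4 1.4
   vertex 2.2 2.4 3.2
   vertex 1.4 0.8 0.8
  endloop
 endfacet
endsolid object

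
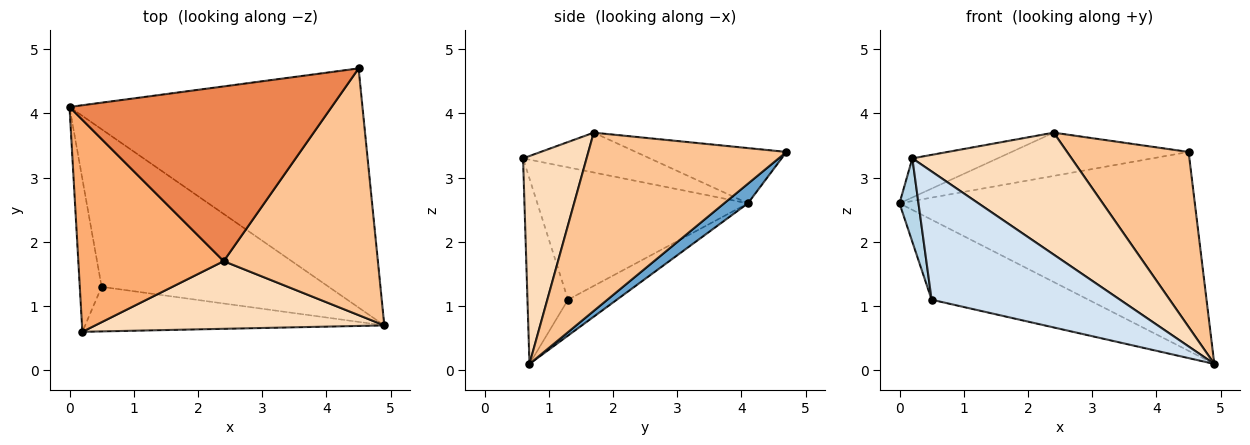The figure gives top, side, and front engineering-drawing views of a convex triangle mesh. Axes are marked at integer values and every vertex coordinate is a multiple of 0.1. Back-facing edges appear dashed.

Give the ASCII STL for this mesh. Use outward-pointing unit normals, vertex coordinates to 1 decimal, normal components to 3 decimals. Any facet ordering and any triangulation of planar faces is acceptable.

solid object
 facet normal 0.051 0.639 -0.768
  outer loop
   vertex 4.5 4.7 3.4
   vertex 4.9 0.7 0.1
   vertex 0.0 4.1 2.6
  endloop
 endfacet
 facet normal -0.140 0.448 -0.883
  outer loop
   vertex 0.5 1.3 1.1
   vertex 0.0 4.1 2.6
   vertex 4.9 0.7 0.1
  endloop
 endfacet
 facet normal -0.983 -0.089 -0.162
  outer loop
   vertex 0.5 1.3 1.1
   vertex 0.2 0.6 3.3
   vertex 0.0 4.1 2.6
  endloop
 endfacet
 facet normal -0.199 -0.926 -0.322
  outer loop
   vertex 0.5 1.3 1.1
   vertex 4.9 0.7 0.1
   vertex 0.2 0.6 3.3
  endloop
 endfacet
 facet normal -0.200 0.235 0.951
  outer loop
   vertex 2.4 1.7 3.7
   vertex 4.5 4.7 3.4
   vertex 0.0 4.1 2.6
  endloop
 endfacet
 facet normal -0.260 0.175 0.950
  outer loop
   vertex 2.4 1.7 3.7
   vertex 0.0 4.1 2.6
   vertex 0.2 0.6 3.3
  endloop
 endfacet
 facet normal 0.686 -0.421 0.593
  outer loop
   vertex 2.4 1.7 3.7
   vertex 4.9 0.7 0.1
   vertex 4.5 4.7 3.4
  endloop
 endfacet
 facet normal 0.329 -0.826 0.458
  outer loop
   vertex 2.4 1.7 3.7
   vertex 0.2 0.6 3.3
   vertex 4.9 0.7 0.1
  endloop
 endfacet
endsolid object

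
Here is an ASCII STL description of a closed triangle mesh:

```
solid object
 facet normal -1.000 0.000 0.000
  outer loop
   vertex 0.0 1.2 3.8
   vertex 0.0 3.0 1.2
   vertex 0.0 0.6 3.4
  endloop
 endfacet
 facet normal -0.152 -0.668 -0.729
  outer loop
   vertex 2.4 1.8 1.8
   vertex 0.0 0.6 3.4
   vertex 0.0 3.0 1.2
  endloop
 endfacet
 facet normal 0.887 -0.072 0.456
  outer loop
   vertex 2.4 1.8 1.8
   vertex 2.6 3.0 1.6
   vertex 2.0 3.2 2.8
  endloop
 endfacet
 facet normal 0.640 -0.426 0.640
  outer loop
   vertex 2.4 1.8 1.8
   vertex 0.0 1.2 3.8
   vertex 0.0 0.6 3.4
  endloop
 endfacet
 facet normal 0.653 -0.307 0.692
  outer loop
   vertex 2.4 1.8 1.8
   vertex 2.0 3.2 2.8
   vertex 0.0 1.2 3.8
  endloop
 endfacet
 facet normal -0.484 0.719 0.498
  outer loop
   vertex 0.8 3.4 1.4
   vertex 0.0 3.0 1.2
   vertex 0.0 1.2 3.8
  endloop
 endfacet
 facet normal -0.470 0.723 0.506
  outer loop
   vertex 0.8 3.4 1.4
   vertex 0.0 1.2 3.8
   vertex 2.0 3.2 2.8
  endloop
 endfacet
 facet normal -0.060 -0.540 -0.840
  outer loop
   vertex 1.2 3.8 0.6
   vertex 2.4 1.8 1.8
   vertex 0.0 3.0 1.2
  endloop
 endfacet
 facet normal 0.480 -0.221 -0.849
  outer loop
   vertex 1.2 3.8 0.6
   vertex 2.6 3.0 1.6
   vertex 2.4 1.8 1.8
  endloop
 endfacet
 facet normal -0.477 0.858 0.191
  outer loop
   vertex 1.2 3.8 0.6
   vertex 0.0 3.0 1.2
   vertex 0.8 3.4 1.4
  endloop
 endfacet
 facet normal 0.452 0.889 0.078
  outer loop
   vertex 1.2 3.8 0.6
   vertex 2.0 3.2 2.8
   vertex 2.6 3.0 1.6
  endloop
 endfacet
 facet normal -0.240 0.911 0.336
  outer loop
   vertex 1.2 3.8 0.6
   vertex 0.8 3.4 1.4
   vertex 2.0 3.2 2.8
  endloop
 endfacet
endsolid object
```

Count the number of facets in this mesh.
12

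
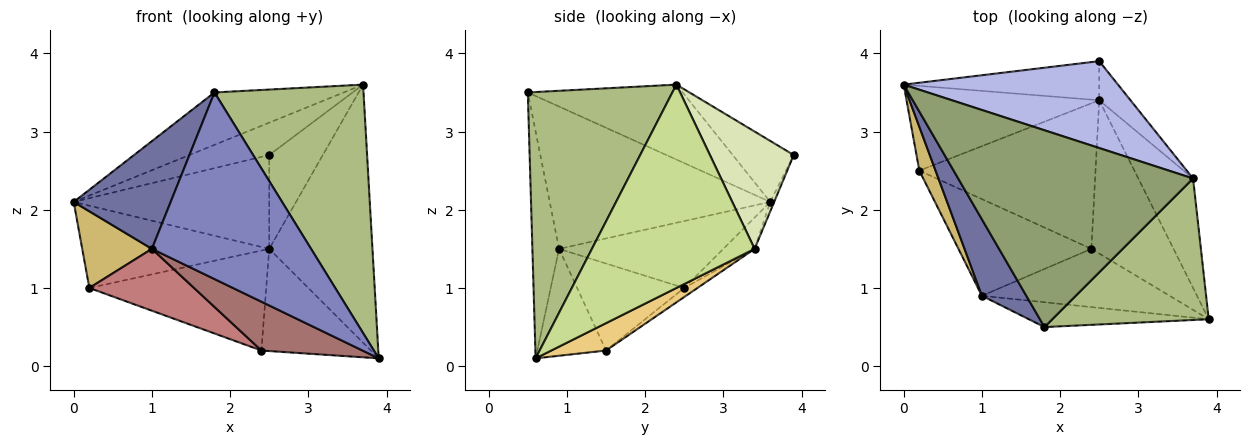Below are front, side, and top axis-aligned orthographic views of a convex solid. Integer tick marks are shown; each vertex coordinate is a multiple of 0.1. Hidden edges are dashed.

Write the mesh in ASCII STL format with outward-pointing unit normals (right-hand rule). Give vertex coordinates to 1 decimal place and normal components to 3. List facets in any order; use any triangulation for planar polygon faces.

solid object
 facet normal -0.880 -0.387 0.275
  outer loop
   vertex 1.0 0.9 1.5
   vertex 1.8 0.5 3.5
   vertex 0.0 3.6 2.1
  endloop
 endfacet
 facet normal -0.164 -0.978 -0.130
  outer loop
   vertex 1.0 0.9 1.5
   vertex 3.9 0.6 0.1
   vertex 1.8 0.5 3.5
  endloop
 endfacet
 facet normal -0.018 0.923 -0.385
  outer loop
   vertex 2.5 3.4 1.5
   vertex 0.0 3.6 2.1
   vertex 2.5 3.9 2.7
  endloop
 endfacet
 facet normal -0.258 0.337 0.905
  outer loop
   vertex 3.7 2.4 3.6
   vertex 2.5 3.9 2.7
   vertex 0.0 3.6 2.1
  endloop
 endfacet
 facet normal -0.295 0.246 0.923
  outer loop
   vertex 3.7 2.4 3.6
   vertex 0.0 3.6 2.1
   vertex 1.8 0.5 3.5
  endloop
 endfacet
 facet normal 0.644 -0.664 0.379
  outer loop
   vertex 3.7 2.4 3.6
   vertex 1.8 0.5 3.5
   vertex 3.9 0.6 0.1
  endloop
 endfacet
 facet normal 0.823 0.522 -0.222
  outer loop
   vertex 3.7 2.4 3.6
   vertex 3.9 0.6 0.1
   vertex 2.5 3.4 1.5
  endloop
 endfacet
 facet normal 0.822 0.526 -0.219
  outer loop
   vertex 3.7 2.4 3.6
   vertex 2.5 3.4 1.5
   vertex 2.5 3.9 2.7
  endloop
 endfacet
 facet normal -0.116 0.692 -0.713
  outer loop
   vertex 0.2 2.5 1.0
   vertex 0.0 3.6 2.1
   vertex 2.5 3.4 1.5
  endloop
 endfacet
 facet normal -0.898 -0.381 0.218
  outer loop
   vertex 0.2 2.5 1.0
   vertex 1.0 0.9 1.5
   vertex 0.0 3.6 2.1
  endloop
 endfacet
 facet normal 0.267 0.535 -0.802
  outer loop
   vertex 2.4 1.5 0.2
   vertex 2.5 3.4 1.5
   vertex 3.9 0.6 0.1
  endloop
 endfacet
 facet normal -0.042 0.566 -0.824
  outer loop
   vertex 2.4 1.5 0.2
   vertex 0.2 2.5 1.0
   vertex 2.5 3.4 1.5
  endloop
 endfacet
 facet normal -0.400 -0.589 -0.702
  outer loop
   vertex 2.4 1.5 0.2
   vertex 3.9 0.6 0.1
   vertex 1.0 0.9 1.5
  endloop
 endfacet
 facet normal -0.483 -0.472 -0.738
  outer loop
   vertex 2.4 1.5 0.2
   vertex 1.0 0.9 1.5
   vertex 0.2 2.5 1.0
  endloop
 endfacet
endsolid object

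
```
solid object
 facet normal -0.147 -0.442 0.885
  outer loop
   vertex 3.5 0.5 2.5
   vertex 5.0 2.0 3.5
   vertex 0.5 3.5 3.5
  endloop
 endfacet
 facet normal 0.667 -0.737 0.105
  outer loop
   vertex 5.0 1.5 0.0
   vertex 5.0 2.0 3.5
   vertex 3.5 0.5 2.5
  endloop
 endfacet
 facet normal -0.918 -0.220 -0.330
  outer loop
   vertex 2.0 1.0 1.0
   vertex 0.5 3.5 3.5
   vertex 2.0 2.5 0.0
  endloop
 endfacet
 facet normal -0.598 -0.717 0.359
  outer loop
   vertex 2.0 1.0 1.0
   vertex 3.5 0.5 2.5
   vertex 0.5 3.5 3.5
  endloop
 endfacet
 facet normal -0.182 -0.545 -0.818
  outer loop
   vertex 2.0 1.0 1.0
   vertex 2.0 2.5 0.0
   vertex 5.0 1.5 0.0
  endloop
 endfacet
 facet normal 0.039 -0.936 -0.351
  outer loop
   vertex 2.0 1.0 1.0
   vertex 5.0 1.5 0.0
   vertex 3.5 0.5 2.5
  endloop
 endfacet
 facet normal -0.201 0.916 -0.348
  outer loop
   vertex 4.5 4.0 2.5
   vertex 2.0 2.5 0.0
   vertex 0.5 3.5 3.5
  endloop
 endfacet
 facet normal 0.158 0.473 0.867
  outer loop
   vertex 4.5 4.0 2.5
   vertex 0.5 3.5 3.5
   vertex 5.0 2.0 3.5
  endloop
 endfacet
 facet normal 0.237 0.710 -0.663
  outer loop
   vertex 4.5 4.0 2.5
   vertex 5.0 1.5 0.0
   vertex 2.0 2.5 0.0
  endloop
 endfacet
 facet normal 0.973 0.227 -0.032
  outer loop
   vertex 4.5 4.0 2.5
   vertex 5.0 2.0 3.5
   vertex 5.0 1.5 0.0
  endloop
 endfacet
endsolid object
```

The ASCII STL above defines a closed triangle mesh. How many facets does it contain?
10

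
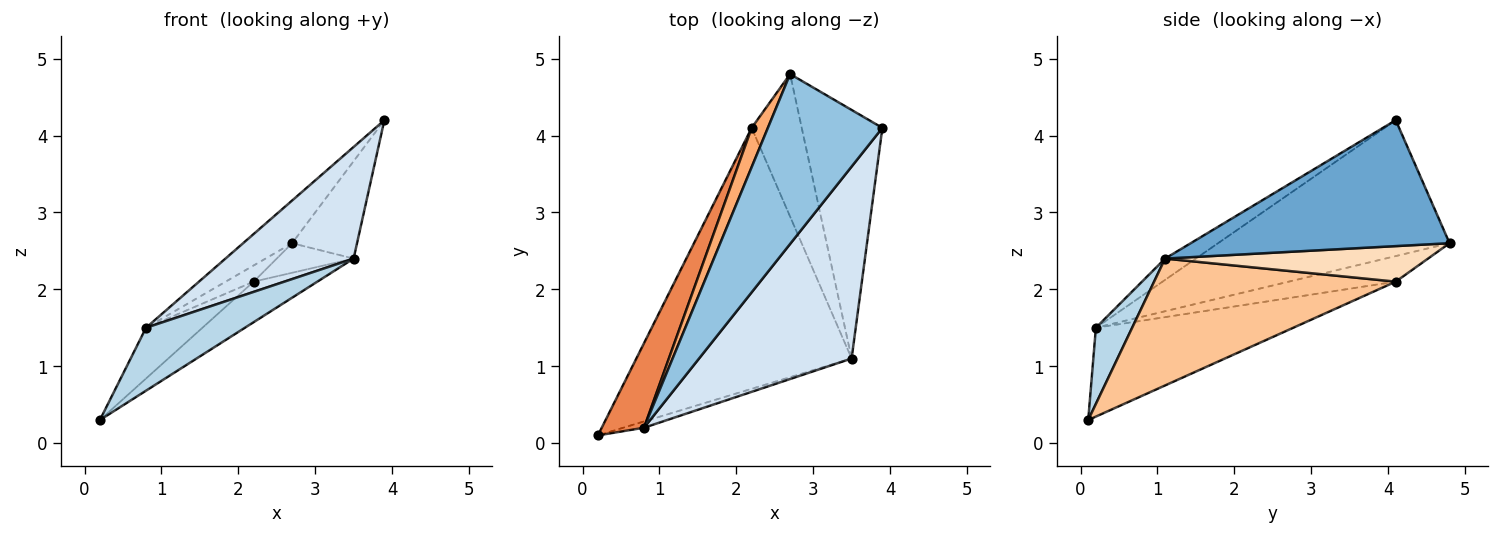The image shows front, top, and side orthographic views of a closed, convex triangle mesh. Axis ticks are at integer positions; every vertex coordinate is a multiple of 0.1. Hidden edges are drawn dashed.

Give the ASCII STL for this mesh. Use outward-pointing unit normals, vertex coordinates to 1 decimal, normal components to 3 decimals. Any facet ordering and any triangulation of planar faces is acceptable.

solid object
 facet normal 0.824 0.207 -0.528
  outer loop
   vertex 3.5 1.1 2.4
   vertex 2.7 4.8 2.6
   vertex 3.9 4.1 4.2
  endloop
 endfacet
 facet normal -0.755 0.160 0.636
  outer loop
   vertex 0.8 0.2 1.5
   vertex 3.9 4.1 4.2
   vertex 2.7 4.8 2.6
  endloop
 endfacet
 facet normal 0.343 -0.935 -0.093
  outer loop
   vertex 0.8 0.2 1.5
   vertex 0.2 0.1 0.3
   vertex 3.5 1.1 2.4
  endloop
 endfacet
 facet normal -0.120 -0.499 0.858
  outer loop
   vertex 0.8 0.2 1.5
   vertex 3.5 1.1 2.4
   vertex 3.9 4.1 4.2
  endloop
 endfacet
 facet normal -0.874 0.250 0.416
  outer loop
   vertex 2.2 4.1 2.1
   vertex 0.2 0.1 0.3
   vertex 0.8 0.2 1.5
  endloop
 endfacet
 facet normal -0.825 0.216 0.523
  outer loop
   vertex 2.2 4.1 2.1
   vertex 0.8 0.2 1.5
   vertex 2.7 4.8 2.6
  endloop
 endfacet
 facet normal 0.503 0.133 -0.854
  outer loop
   vertex 2.2 4.1 2.1
   vertex 3.5 1.1 2.4
   vertex 0.2 0.1 0.3
  endloop
 endfacet
 facet normal 0.571 0.167 -0.804
  outer loop
   vertex 2.2 4.1 2.1
   vertex 2.7 4.8 2.6
   vertex 3.5 1.1 2.4
  endloop
 endfacet
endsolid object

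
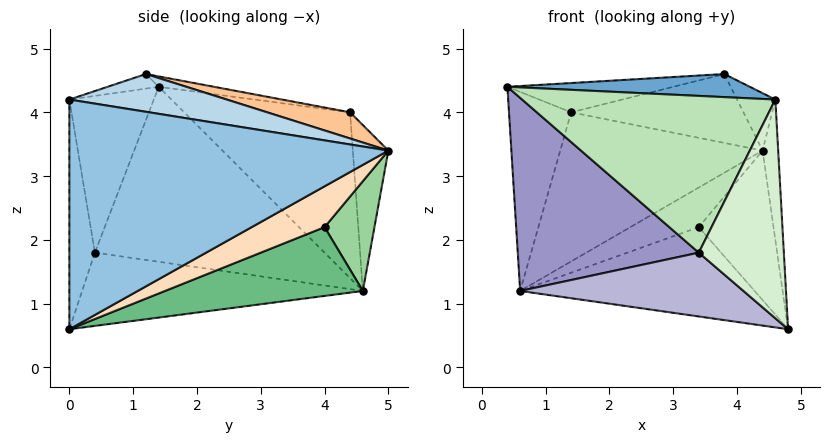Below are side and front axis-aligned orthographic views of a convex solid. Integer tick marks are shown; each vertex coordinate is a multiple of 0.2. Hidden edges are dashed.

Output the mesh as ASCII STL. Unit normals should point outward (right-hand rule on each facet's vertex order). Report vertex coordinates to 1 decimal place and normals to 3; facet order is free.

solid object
 facet normal -0.076 -0.360 0.930
  outer loop
   vertex 4.6 0.0 4.2
   vertex 3.8 1.2 4.6
   vertex 0.4 1.4 4.4
  endloop
 endfacet
 facet normal 0.997 0.049 0.055
  outer loop
   vertex 4.6 0.0 4.2
   vertex 4.8 0.0 0.6
   vertex 4.4 5.0 3.4
  endloop
 endfacet
 facet normal 0.612 0.149 0.777
  outer loop
   vertex 4.6 0.0 4.2
   vertex 4.4 5.0 3.4
   vertex 3.8 1.2 4.6
  endloop
 endfacet
 facet normal -0.899 0.337 0.281
  outer loop
   vertex 1.4 4.4 4.0
   vertex 0.6 4.6 1.2
   vertex 0.4 1.4 4.4
  endloop
 endfacet
 facet normal -0.172 0.978 0.119
  outer loop
   vertex 1.4 4.4 4.0
   vertex 4.4 5.0 3.4
   vertex 0.6 4.6 1.2
  endloop
 endfacet
 facet normal -0.049 0.148 0.988
  outer loop
   vertex 1.4 4.4 4.0
   vertex 0.4 1.4 4.4
   vertex 3.8 1.2 4.6
  endloop
 endfacet
 facet normal 0.134 0.279 0.951
  outer loop
   vertex 1.4 4.4 4.0
   vertex 3.8 1.2 4.6
   vertex 4.4 5.0 3.4
  endloop
 endfacet
 facet normal 0.452 0.463 -0.762
  outer loop
   vertex 3.4 4.0 2.2
   vertex 4.4 5.0 3.4
   vertex 4.8 0.0 0.6
  endloop
 endfacet
 facet normal 0.384 0.456 -0.803
  outer loop
   vertex 3.4 4.0 2.2
   vertex 4.8 0.0 0.6
   vertex 0.6 4.6 1.2
  endloop
 endfacet
 facet normal 0.384 0.527 -0.759
  outer loop
   vertex 3.4 4.0 2.2
   vertex 0.6 4.6 1.2
   vertex 4.4 5.0 3.4
  endloop
 endfacet
 facet normal -0.316 -0.949 0.000
  outer loop
   vertex 3.4 0.4 1.8
   vertex 4.6 0.0 4.2
   vertex 0.4 1.4 4.4
  endloop
 endfacet
 facet normal -0.287 -0.958 -0.016
  outer loop
   vertex 3.4 0.4 1.8
   vertex 4.8 0.0 0.6
   vertex 4.6 0.0 4.2
  endloop
 endfacet
 facet normal -0.653 -0.515 -0.556
  outer loop
   vertex 3.4 0.4 1.8
   vertex 0.4 1.4 4.4
   vertex 0.6 4.6 1.2
  endloop
 endfacet
 facet normal -0.639 -0.509 -0.576
  outer loop
   vertex 3.4 0.4 1.8
   vertex 0.6 4.6 1.2
   vertex 4.8 0.0 0.6
  endloop
 endfacet
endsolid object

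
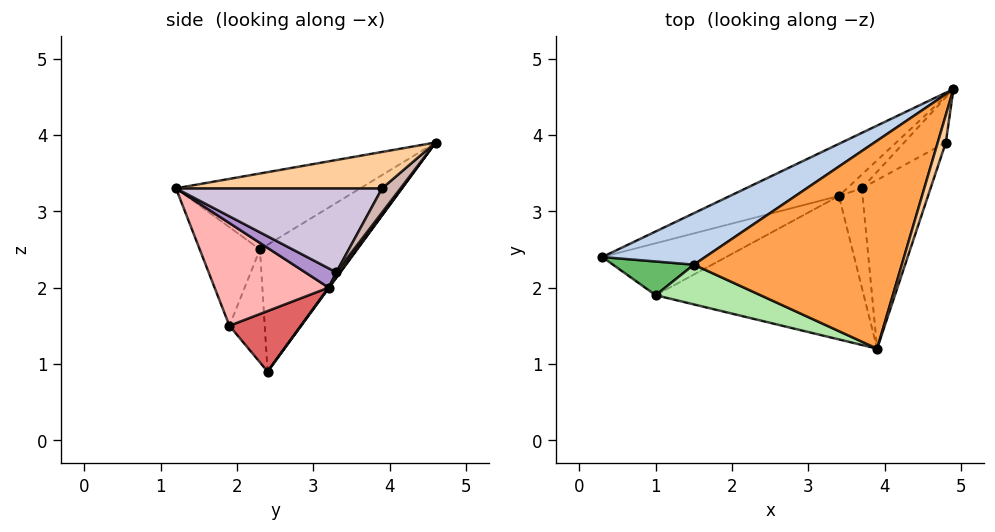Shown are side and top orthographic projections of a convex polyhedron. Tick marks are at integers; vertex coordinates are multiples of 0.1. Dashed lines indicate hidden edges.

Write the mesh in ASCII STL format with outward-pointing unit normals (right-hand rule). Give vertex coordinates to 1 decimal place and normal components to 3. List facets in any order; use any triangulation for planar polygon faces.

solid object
 facet normal 0.004 0.804 -0.595
  outer loop
   vertex 3.4 3.2 2.0
   vertex 0.3 2.4 0.9
   vertex 4.9 4.6 3.9
  endloop
 endfacet
 facet normal -0.617 0.607 0.501
  outer loop
   vertex 1.5 2.3 2.5
   vertex 4.9 4.6 3.9
   vertex 0.3 2.4 0.9
  endloop
 endfacet
 facet normal -0.342 -0.065 0.937
  outer loop
   vertex 1.5 2.3 2.5
   vertex 3.9 1.2 3.3
   vertex 4.9 4.6 3.9
  endloop
 endfacet
 facet normal 0.928 -0.309 0.206
  outer loop
   vertex 4.8 3.9 3.3
   vertex 4.9 4.6 3.9
   vertex 3.9 1.2 3.3
  endloop
 endfacet
 facet normal -0.744 -0.402 0.533
  outer loop
   vertex 1.0 1.9 1.5
   vertex 1.5 2.3 2.5
   vertex 0.3 2.4 0.9
  endloop
 endfacet
 facet normal -0.493 -0.694 0.524
  outer loop
   vertex 1.0 1.9 1.5
   vertex 3.9 1.2 3.3
   vertex 1.5 2.3 2.5
  endloop
 endfacet
 facet normal 0.398 -0.421 -0.815
  outer loop
   vertex 1.0 1.9 1.5
   vertex 0.3 2.4 0.9
   vertex 3.4 3.2 2.0
  endloop
 endfacet
 facet normal 0.400 -0.427 -0.811
  outer loop
   vertex 1.0 1.9 1.5
   vertex 3.4 3.2 2.0
   vertex 3.9 1.2 3.3
  endloop
 endfacet
 facet normal 0.597 -0.327 -0.732
  outer loop
   vertex 3.7 3.3 2.2
   vertex 3.9 1.2 3.3
   vertex 3.4 3.2 2.0
  endloop
 endfacet
 facet normal 0.749 -0.250 -0.613
  outer loop
   vertex 3.7 3.3 2.2
   vertex 4.8 3.9 3.3
   vertex 3.9 1.2 3.3
  endloop
 endfacet
 facet normal 0.229 0.688 -0.688
  outer loop
   vertex 3.7 3.3 2.2
   vertex 3.4 3.2 2.0
   vertex 4.9 4.6 3.9
  endloop
 endfacet
 facet normal 0.415 0.557 -0.719
  outer loop
   vertex 3.7 3.3 2.2
   vertex 4.9 4.6 3.9
   vertex 4.8 3.9 3.3
  endloop
 endfacet
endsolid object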